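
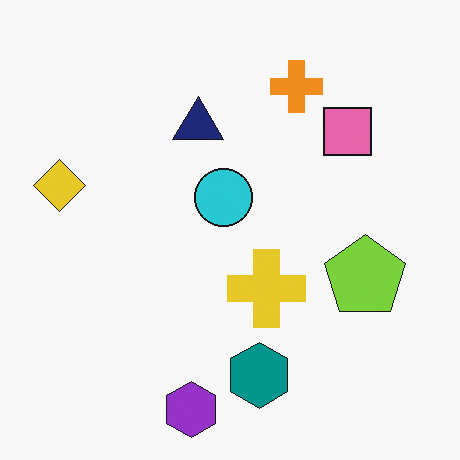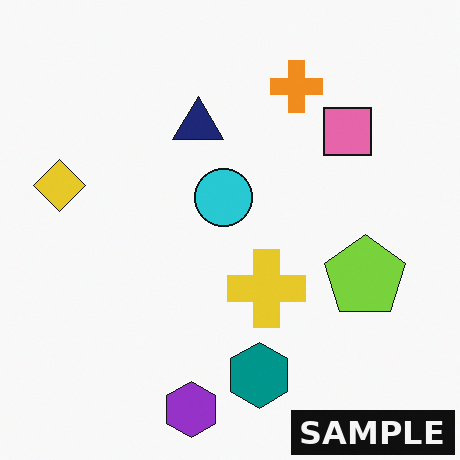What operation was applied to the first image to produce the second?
It was watermarked with the text "SAMPLE" in the lower-right corner.

A dark label reading "SAMPLE" appears in the lower-right corner.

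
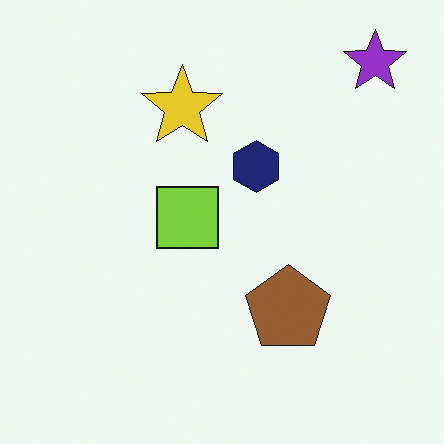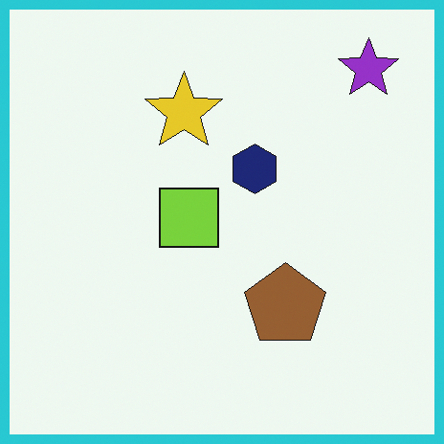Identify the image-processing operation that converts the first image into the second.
The image was framed with a cyan border.

A solid cyan frame runs around the edge of the second image, with the content slightly shrunk inside it.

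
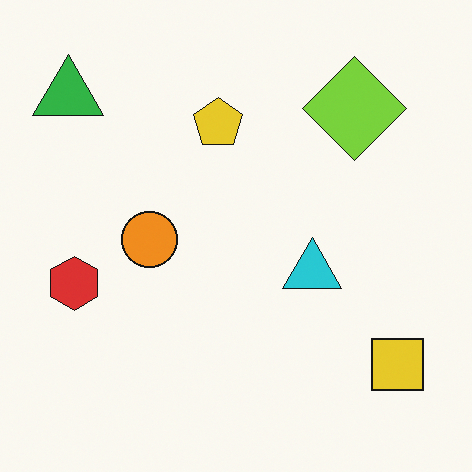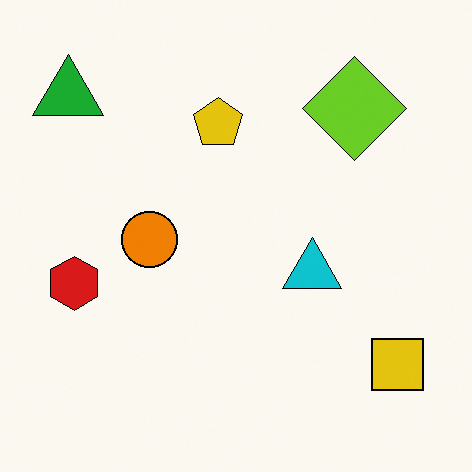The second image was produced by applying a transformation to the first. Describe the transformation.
It was given slightly increased contrast.

Tones are pushed away from mid-grey across the whole image — a global contrast change.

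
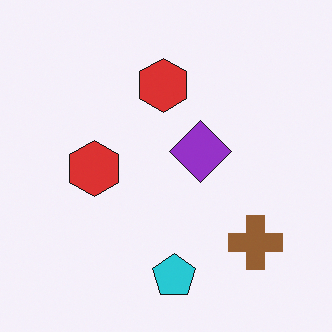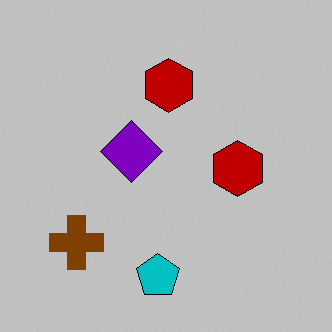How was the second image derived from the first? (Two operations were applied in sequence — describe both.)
The second image is the first flipped horizontally (left ↔ right), then heavily posterized to just a handful of flat colors.

The brown cross is in the bottom-right of the first image and the bottom-left of the second — shapes on opposite sides of the vertical midline have swapped in a mirror flip. Each flat color has snapped to a coarser quantized level — most visibly, the near-white background has dropped to a flat grey.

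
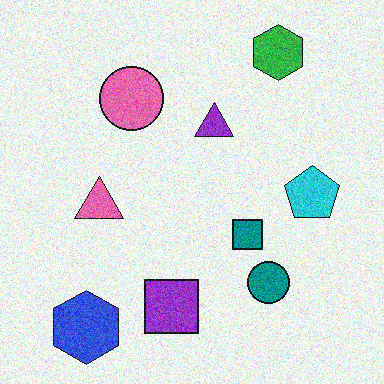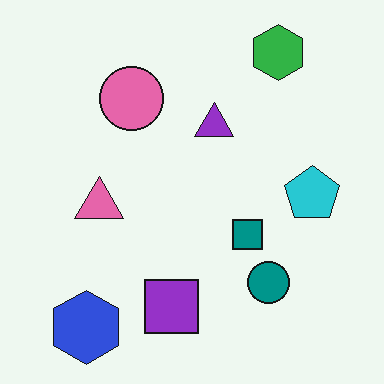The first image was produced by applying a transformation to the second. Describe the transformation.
The transformation is: degraded with moderate additive noise.

Random speckle covers the whole image, including the flat background.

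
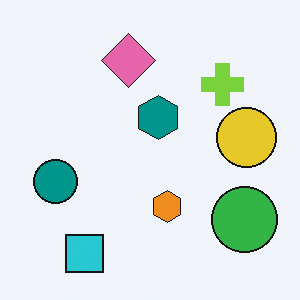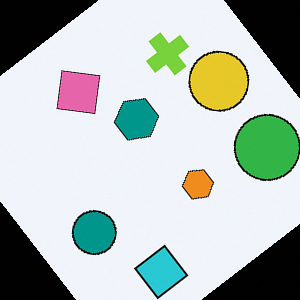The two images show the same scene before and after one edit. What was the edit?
Rotated counter-clockwise by a large amount — several tens of degrees.

Every shape is tilted by the same angle and the image corners show triangular fill wedges — a whole-image rotation by a non-right angle.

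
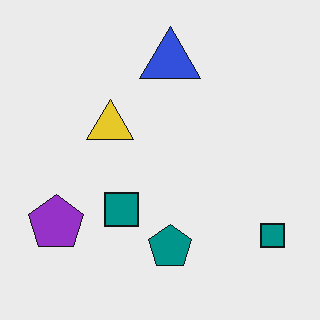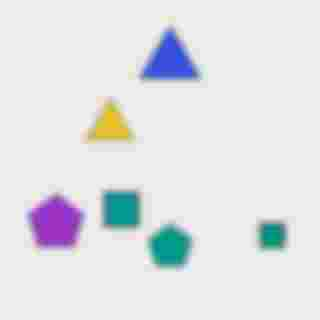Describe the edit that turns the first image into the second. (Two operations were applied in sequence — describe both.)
It was moderately blurred, then heavily JPEG-compressed with obvious blocking artifacts.

Shape edges and outlines are uniformly softened across the whole image. Blocky 8×8 compression artifacts appear around shape edges and the flat background shows ringing — characteristic JPEG degradation.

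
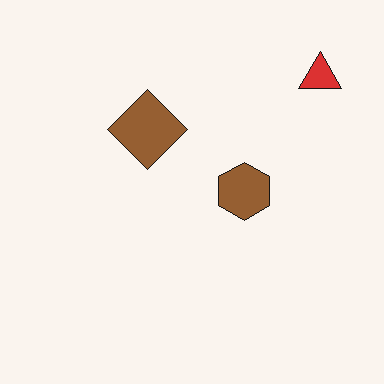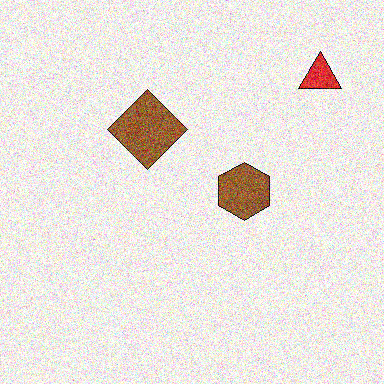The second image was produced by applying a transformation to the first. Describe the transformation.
The transformation is: degraded with a thick layer of grain.

Random speckle covers the whole image, including the flat background.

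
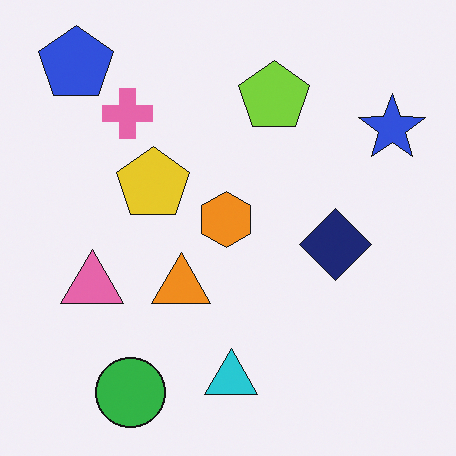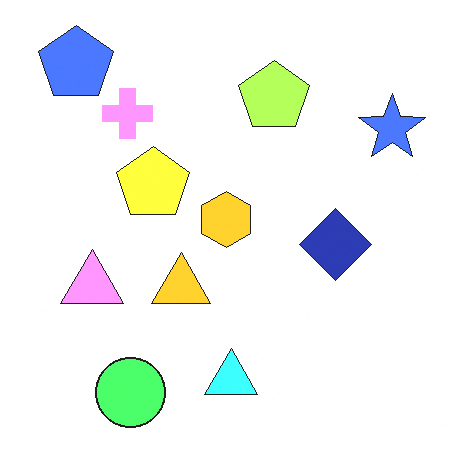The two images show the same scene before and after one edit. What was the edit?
The image was brightened a lot.

Every pixel — background and shapes alike — is uniformly brightened.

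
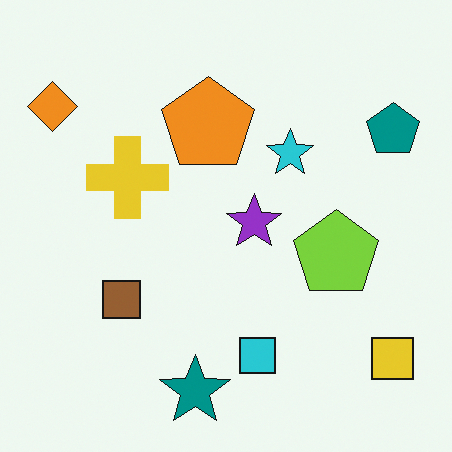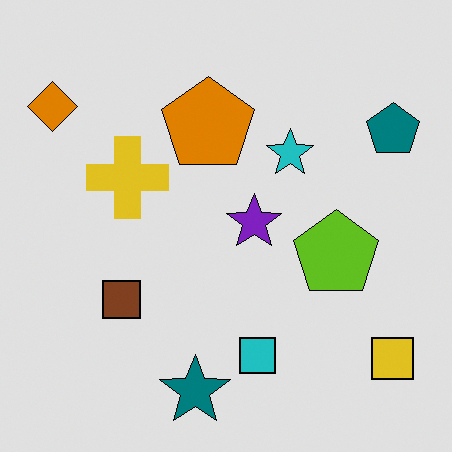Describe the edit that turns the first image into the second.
This is the original image posterized to a reduced palette.

Each flat color has snapped to a coarser quantized level — most visibly, the near-white background has dropped to a flat grey.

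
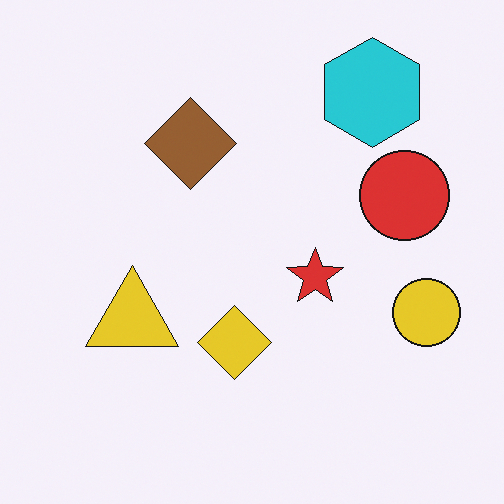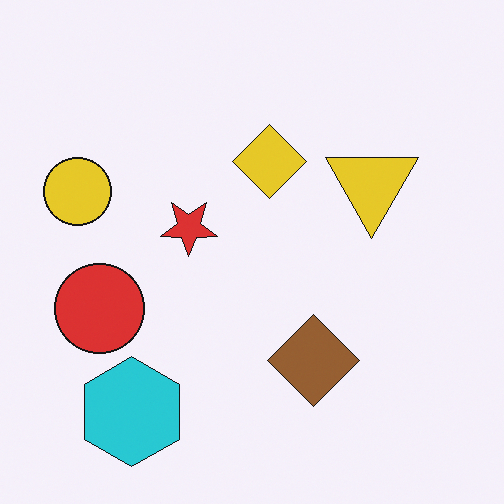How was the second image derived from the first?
The image was rotated 180°.

The cyan hexagon sits in the top-right of the first image and the bottom-left of the second — consistent with a whole-image 180° rotation.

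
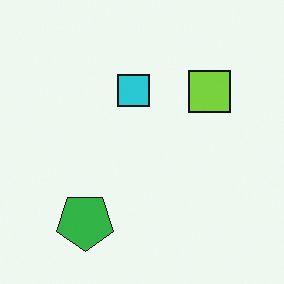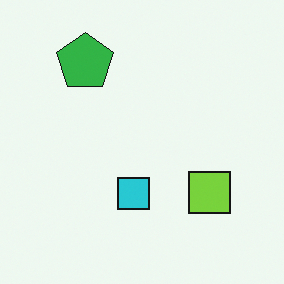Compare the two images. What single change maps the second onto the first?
The transformation is: flipped vertically (top ↔ bottom).

The green pentagon is in the top-left of the second image and the bottom-left of the first — shapes on opposite sides of the horizontal midline have swapped in a mirror flip.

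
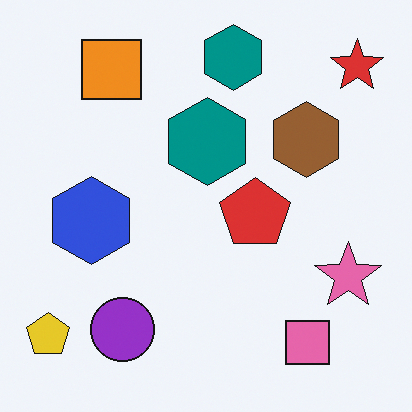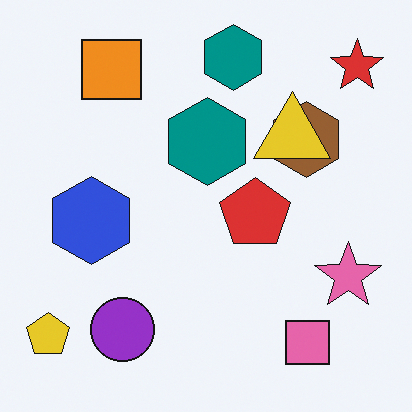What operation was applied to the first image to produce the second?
The image was overlaid with an additional yellow triangle.

A yellow triangle appears in the second image that is absent from the first.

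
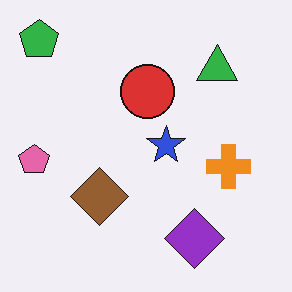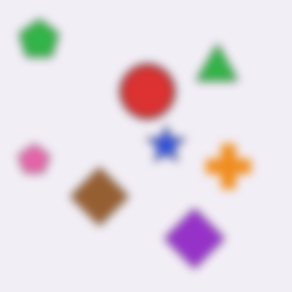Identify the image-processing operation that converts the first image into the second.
The image was noticeably gaussian-blurred.

Shape edges and outlines are uniformly softened across the whole image.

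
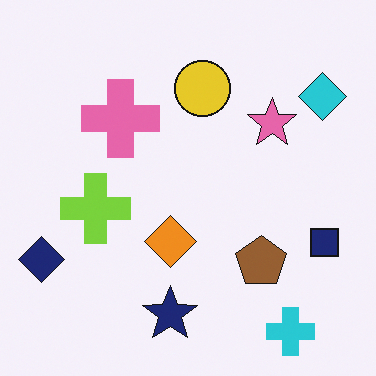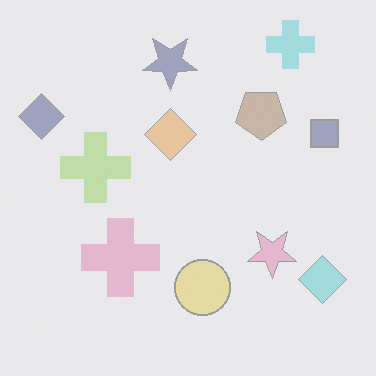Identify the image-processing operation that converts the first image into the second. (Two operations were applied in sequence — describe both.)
Flipped vertically (top ↔ bottom), then washed out (contrast reduced).

The cyan cross is in the bottom-right of the first image and the top-right of the second — shapes on opposite sides of the horizontal midline have swapped in a mirror flip. Tones are pushed toward mid-grey across the whole image — a global contrast change.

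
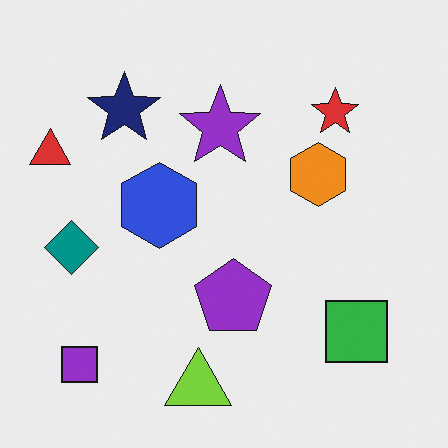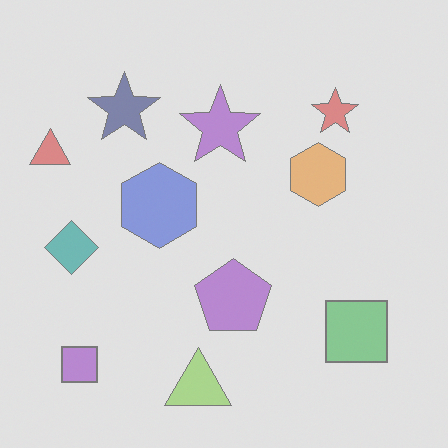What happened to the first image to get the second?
The second image is the first given much lower contrast.

Tones are pushed toward mid-grey across the whole image — a global contrast change.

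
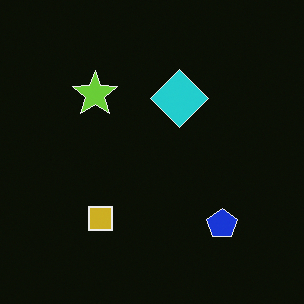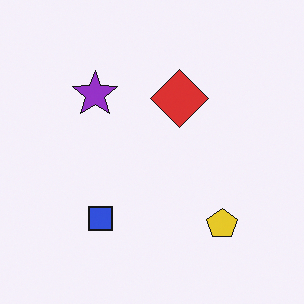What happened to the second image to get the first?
The image was color-inverted (negative).

The light background has become dark and every shape's color is its complement — a photographic negative.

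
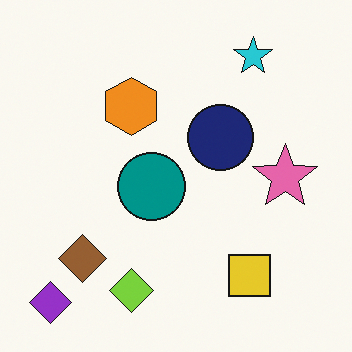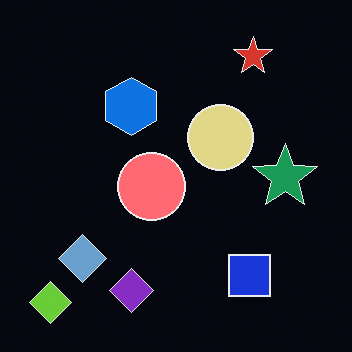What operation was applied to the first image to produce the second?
It was color-inverted (negative).

The light background has become dark and every shape's color is its complement — a photographic negative.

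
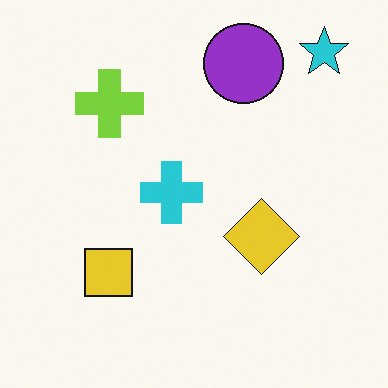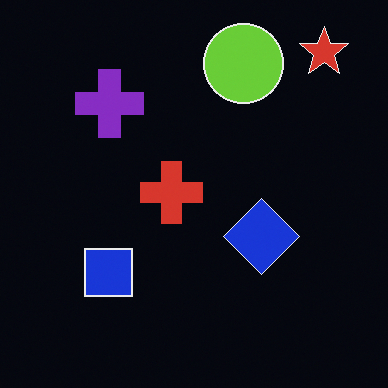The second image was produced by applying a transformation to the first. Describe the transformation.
It was color-inverted (negative).

The light background has become dark and every shape's color is its complement — a photographic negative.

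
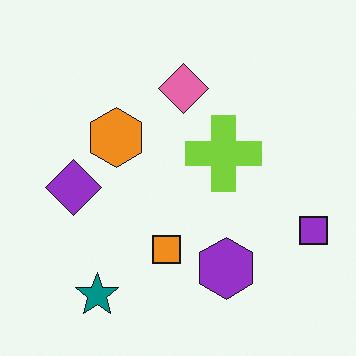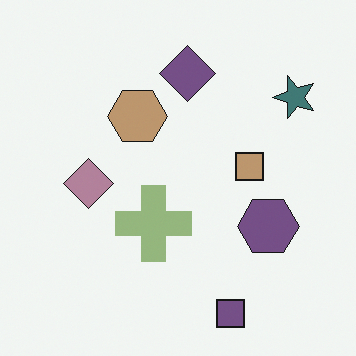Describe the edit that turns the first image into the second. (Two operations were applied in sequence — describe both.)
The transformation is: transposed (reflected across the top-left ↔ bottom-right diagonal), then heavily desaturated.

Shapes have swapped their row and column positions — what was in the top-right is now in the bottom-left — a diagonal reflection. All colors are more muted and greyish — a global saturation change.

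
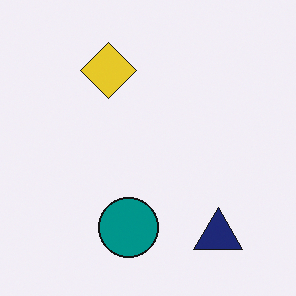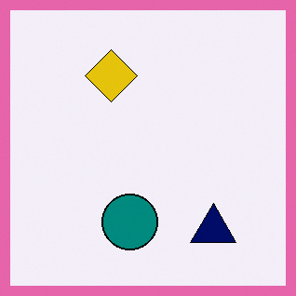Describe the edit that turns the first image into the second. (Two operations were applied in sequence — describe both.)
The second image is the first given slightly increased contrast, then framed with a pink border.

Tones are pushed away from mid-grey across the whole image — a global contrast change. A solid pink frame runs around the edge of the second image, with the content slightly shrunk inside it.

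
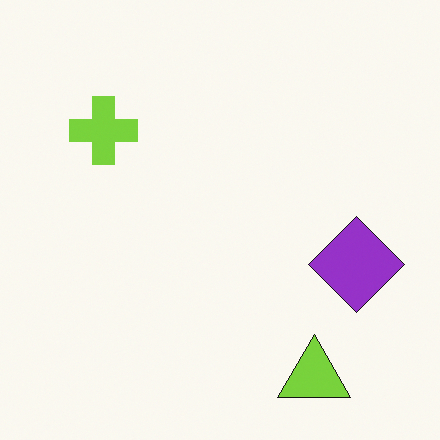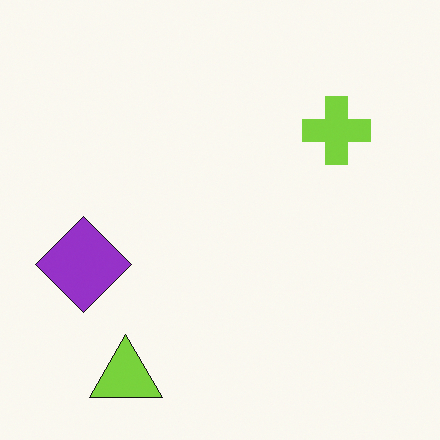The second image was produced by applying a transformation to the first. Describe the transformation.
This is the original image flipped horizontally (left ↔ right).

The purple diamond is in the right of the first image and the left of the second — shapes on opposite sides of the vertical midline have swapped in a mirror flip.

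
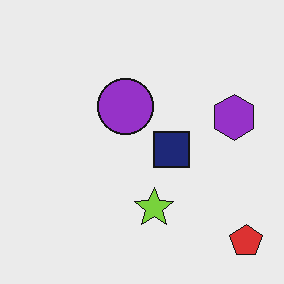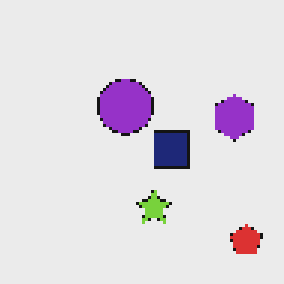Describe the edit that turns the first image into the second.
This is the original image lightly pixelated (a mild mosaic effect).

Shapes are reduced to large square blocks; fine edges and outlines are lost — a downscale-then-upscale (mosaic) effect.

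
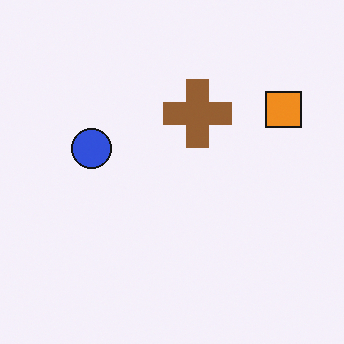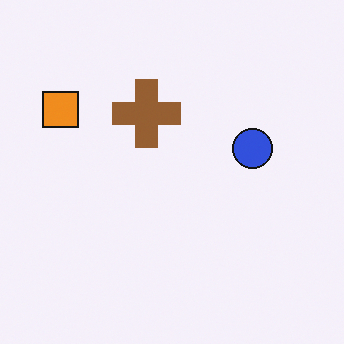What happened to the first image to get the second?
The transformation is: flipped horizontally (left ↔ right).

The orange square is in the top-right of the first image and the top-left of the second — shapes on opposite sides of the vertical midline have swapped in a mirror flip.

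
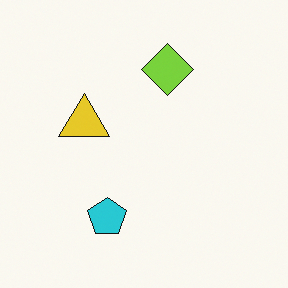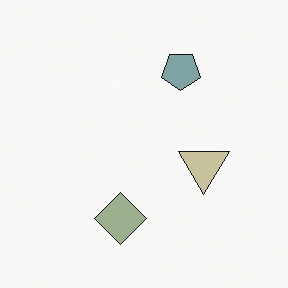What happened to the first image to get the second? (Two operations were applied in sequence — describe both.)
It was made much more muted (saturation change), then rotated 180°.

All colors are more muted and greyish — a global saturation change. The cyan pentagon sits in the bottom of the first image and the top of the second — consistent with a whole-image 180° rotation.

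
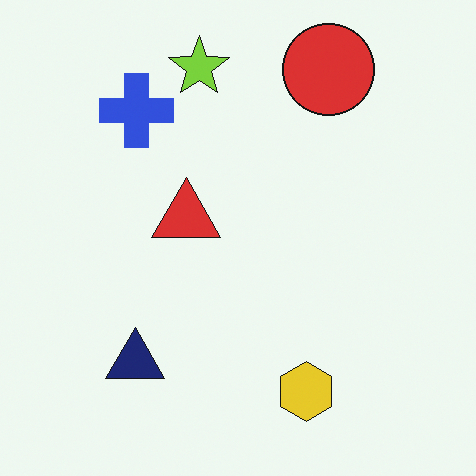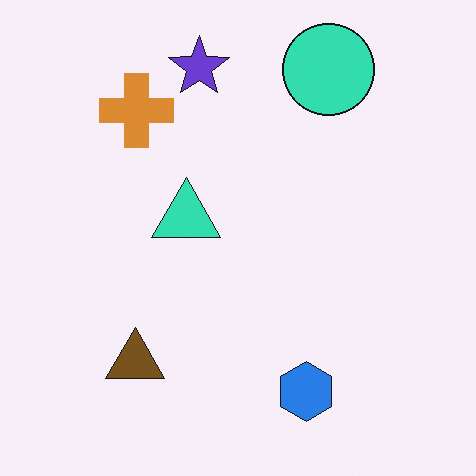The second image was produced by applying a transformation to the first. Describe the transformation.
The second image is the first hue-shifted by a large amount.

Every shape's color has rotated by the same amount around the hue wheel — a uniform hue shift.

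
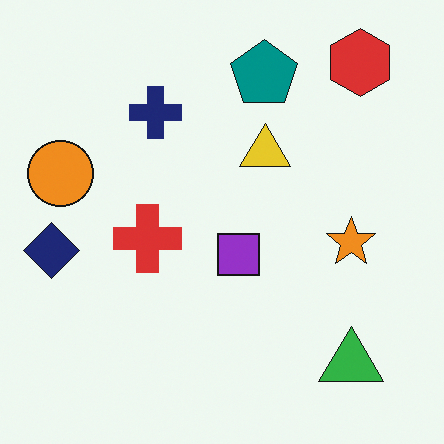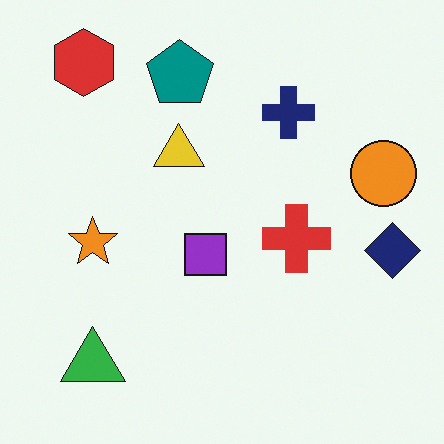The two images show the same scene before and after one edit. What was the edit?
The image was flipped horizontally (left ↔ right).

The navy diamond is in the left of the first image and the right of the second — shapes on opposite sides of the vertical midline have swapped in a mirror flip.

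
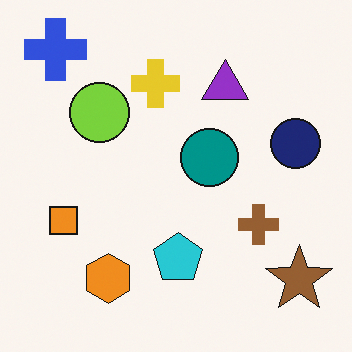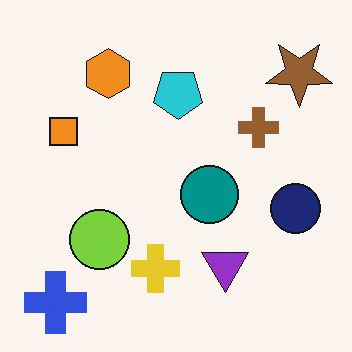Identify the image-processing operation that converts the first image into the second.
This is the original image flipped vertically (top ↔ bottom).

The blue cross is in the top-left of the first image and the bottom-left of the second — shapes on opposite sides of the horizontal midline have swapped in a mirror flip.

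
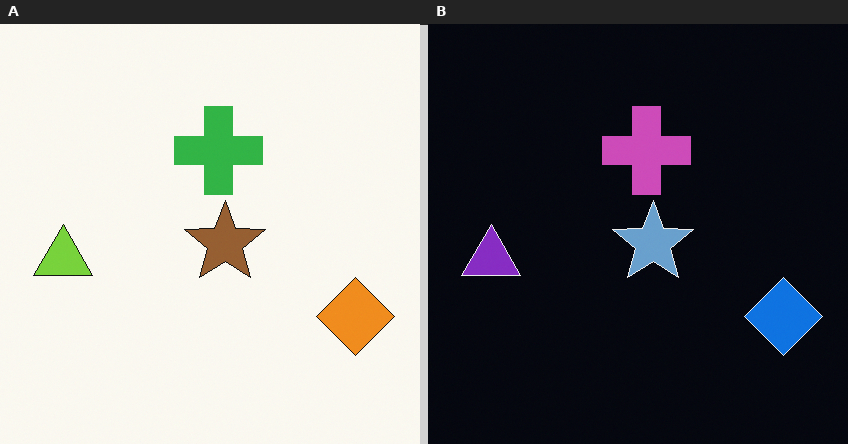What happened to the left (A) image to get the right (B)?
Color-inverted (negative).

The light background has become dark and every shape's color is its complement — a photographic negative.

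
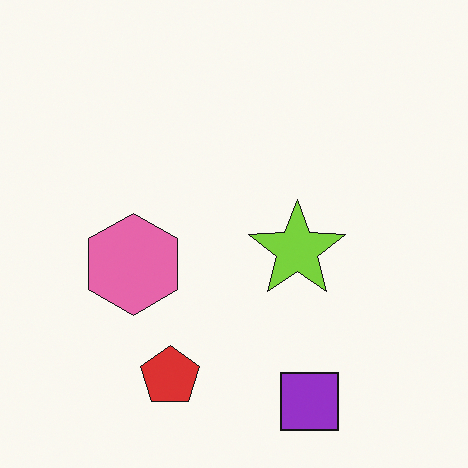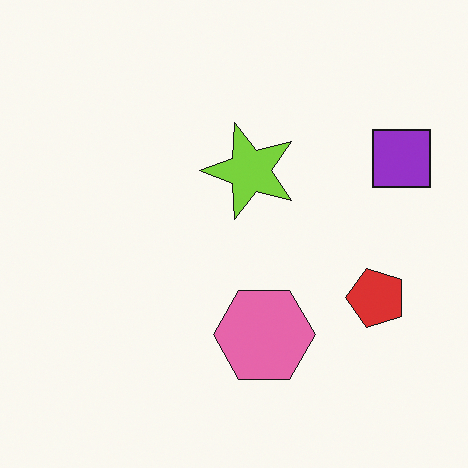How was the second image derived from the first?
Rotated 90° counter-clockwise.

The purple square sits in the bottom of the first image and the right of the second — consistent with a whole-image 90° counter-clockwise rotation.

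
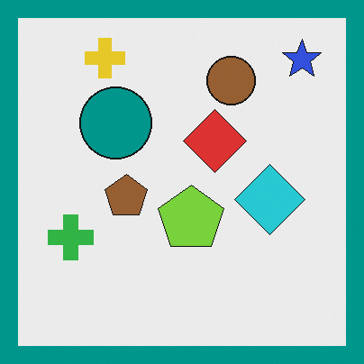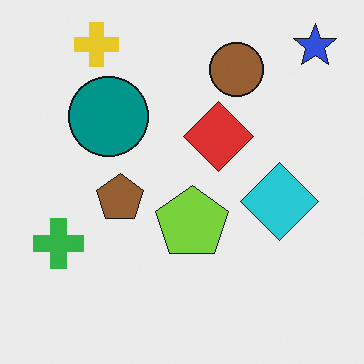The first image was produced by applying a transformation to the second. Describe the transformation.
The image was framed with a teal border.

A solid teal frame runs around the edge of the first image, with the content slightly shrunk inside it.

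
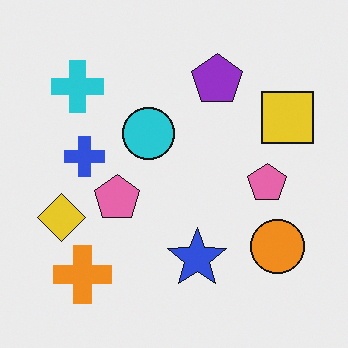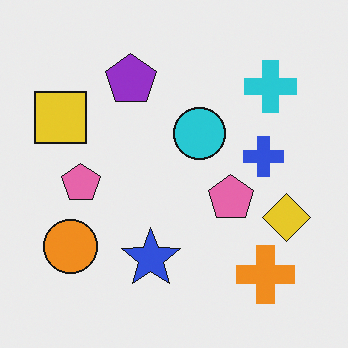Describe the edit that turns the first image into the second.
The second image is the first flipped horizontally (left ↔ right).

The yellow square is in the right of the first image and the left of the second — shapes on opposite sides of the vertical midline have swapped in a mirror flip.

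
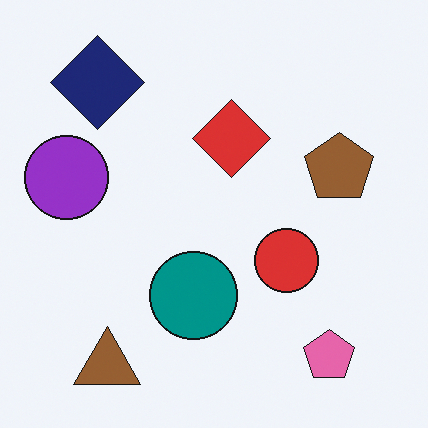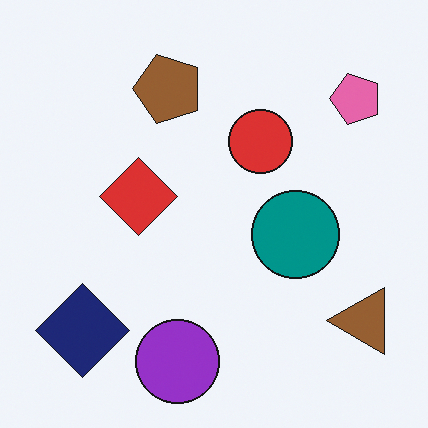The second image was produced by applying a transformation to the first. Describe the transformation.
The second image is the first rotated 90° counter-clockwise.

The brown triangle sits in the bottom-left of the first image and the bottom-right of the second — consistent with a whole-image 90° counter-clockwise rotation.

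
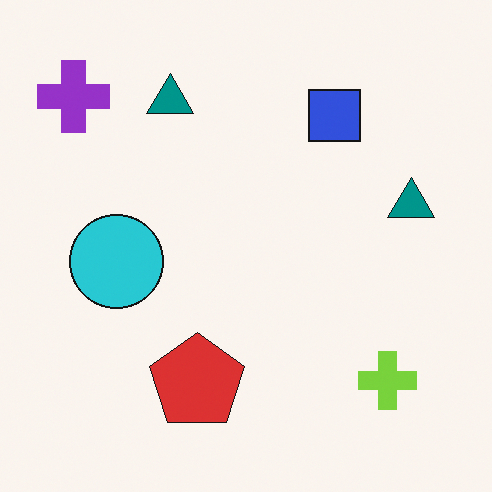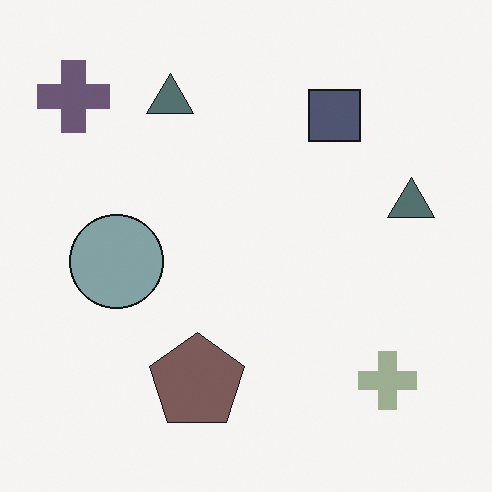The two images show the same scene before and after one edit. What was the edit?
It was made much more muted (saturation change).

All colors are more muted and greyish — a global saturation change.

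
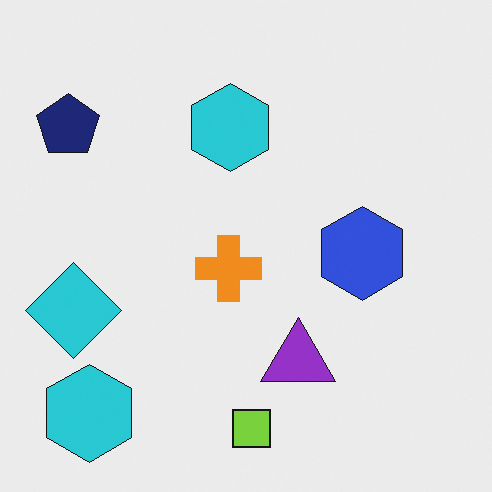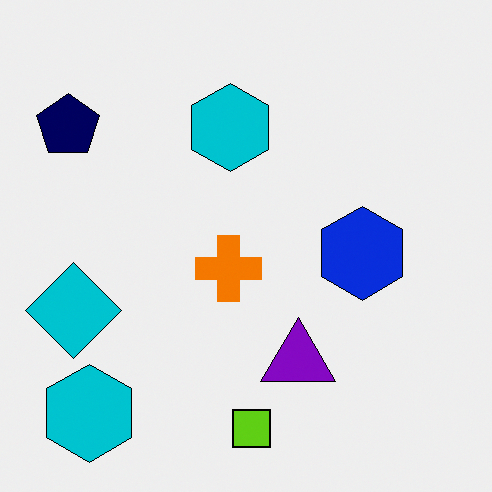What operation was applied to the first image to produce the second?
This is the original image given slightly increased contrast.

Tones are pushed away from mid-grey across the whole image — a global contrast change.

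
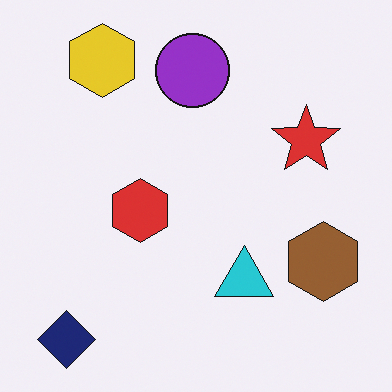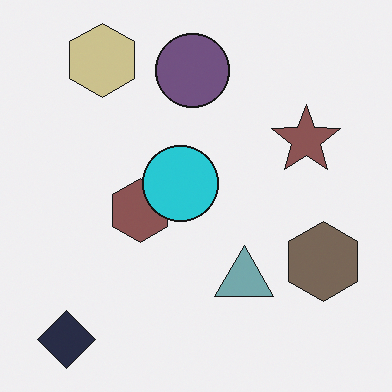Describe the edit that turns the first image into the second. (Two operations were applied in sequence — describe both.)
This is the original image heavily desaturated, then overlaid with an additional cyan circle.

All colors are more muted and greyish — a global saturation change. A cyan circle appears in the second image that is absent from the first.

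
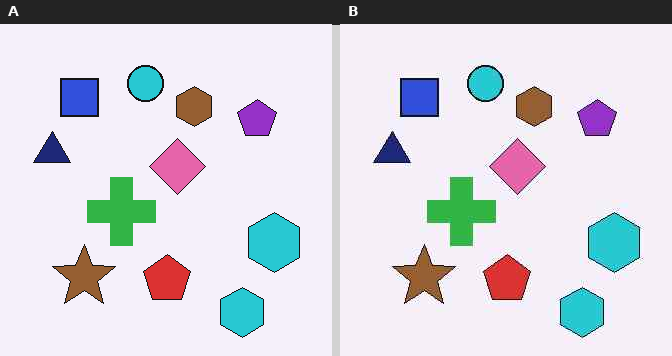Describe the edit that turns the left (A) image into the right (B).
It was given moderate JPEG compression.

Blocky 8×8 compression artifacts appear around shape edges and the flat background shows ringing — characteristic JPEG degradation.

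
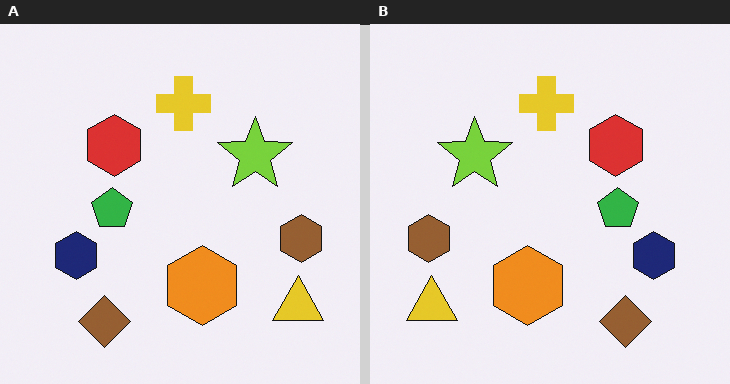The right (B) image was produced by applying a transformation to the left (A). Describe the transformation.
The right (B) image is the left (A) flipped horizontally (left ↔ right).

The brown hexagon is in the right of the left (A) image and the left of the right (B) — shapes on opposite sides of the vertical midline have swapped in a mirror flip.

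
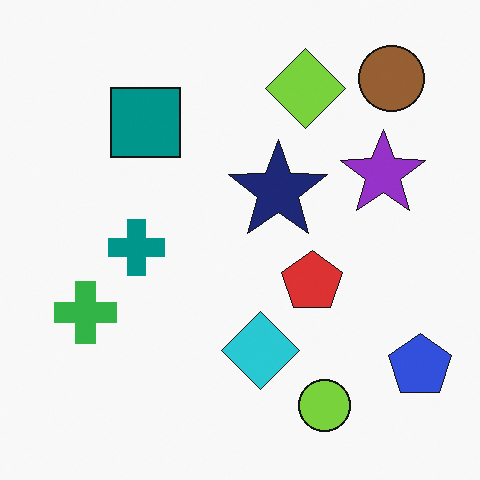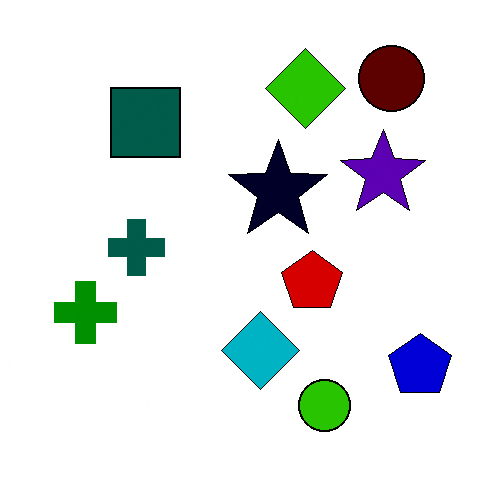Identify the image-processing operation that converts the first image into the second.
The second image is the first boosted in contrast.

Tones are pushed away from mid-grey across the whole image — a global contrast change.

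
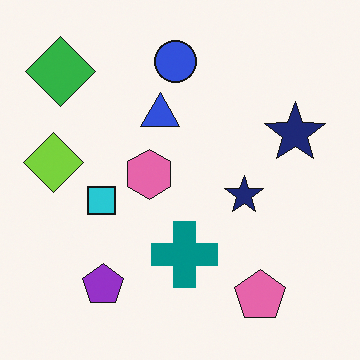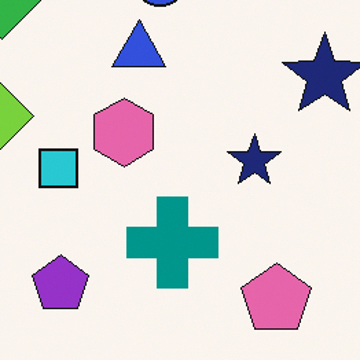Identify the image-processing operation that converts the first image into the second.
Cropped to a modestly smaller region and rescaled.

The visible shapes are larger and the field of view is narrower; shapes near the original edges may be partly or wholly outside the frame — a crop-and-rescale.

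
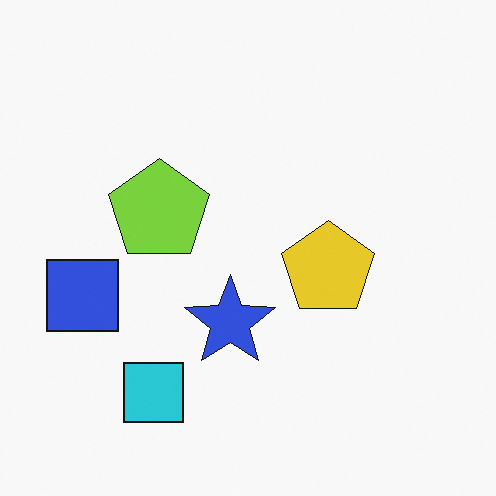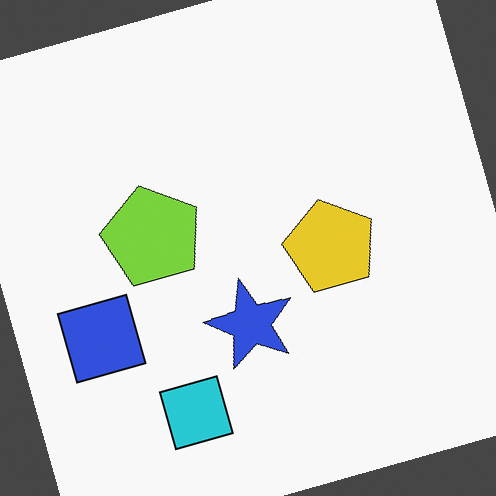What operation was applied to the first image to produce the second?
Rotated counter-clockwise by a moderate amount.

Every shape is tilted by the same angle and the image corners show triangular fill wedges — a whole-image rotation by a non-right angle.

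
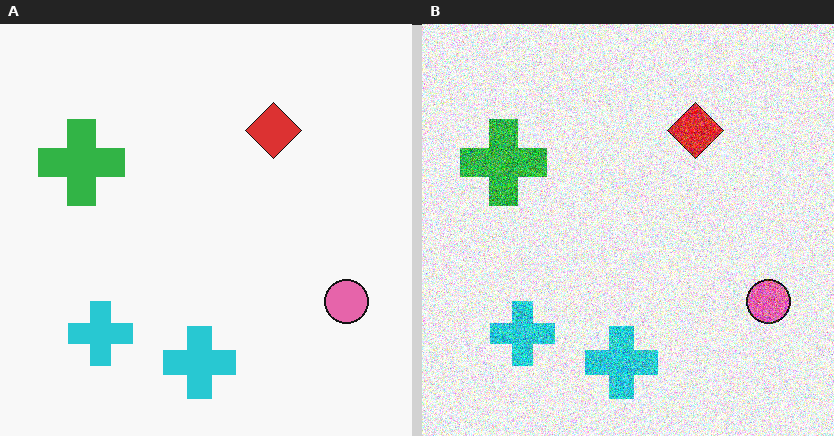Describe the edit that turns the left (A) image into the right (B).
This is the original image degraded with heavy additive noise.

Random speckle covers the whole image, including the flat background.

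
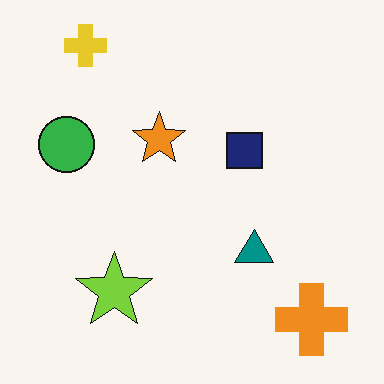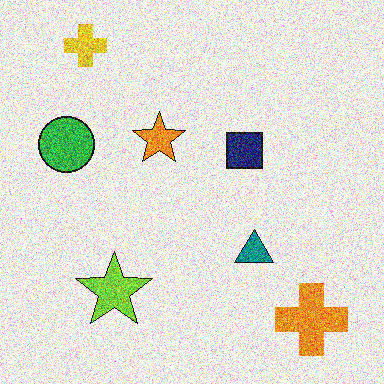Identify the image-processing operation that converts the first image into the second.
It was degraded with heavy additive noise.

Random speckle covers the whole image, including the flat background.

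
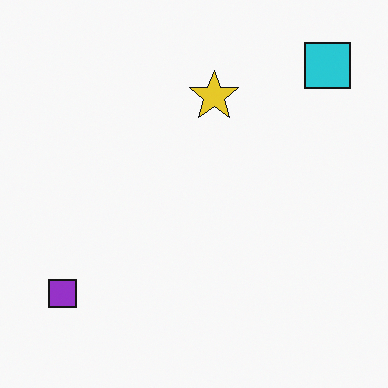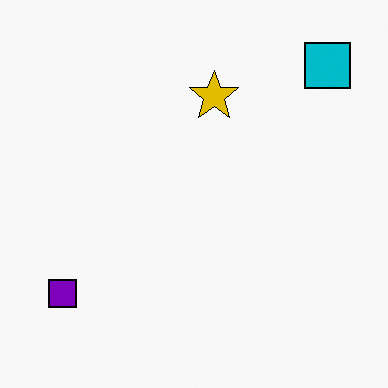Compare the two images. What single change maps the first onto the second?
It was given slightly increased contrast.

Tones are pushed away from mid-grey across the whole image — a global contrast change.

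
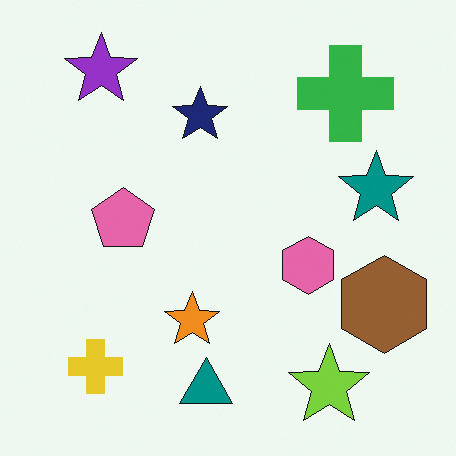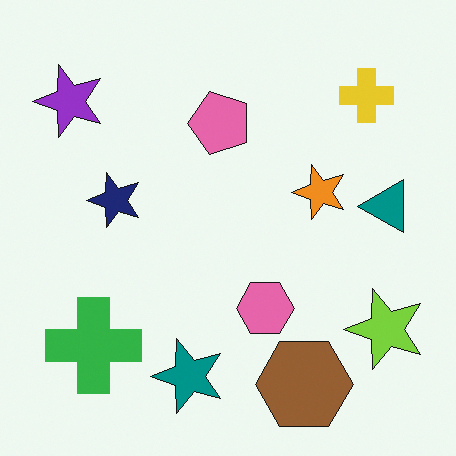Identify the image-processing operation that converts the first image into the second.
The second image is the first transposed (reflected across the top-left ↔ bottom-right diagonal).

Shapes have swapped their row and column positions — what was in the top-right is now in the bottom-left — a diagonal reflection.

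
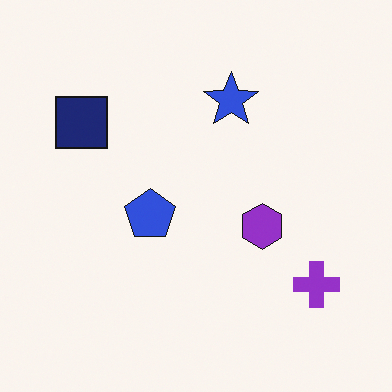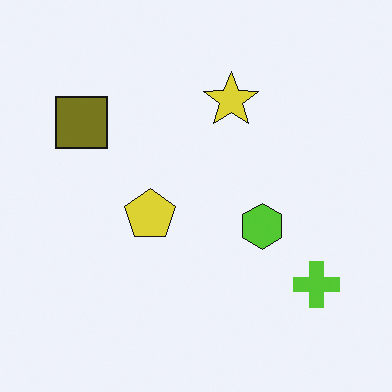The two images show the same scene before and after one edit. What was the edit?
Hue-shifted through roughly half the color wheel.

Every shape's color has rotated by the same amount around the hue wheel — a uniform hue shift.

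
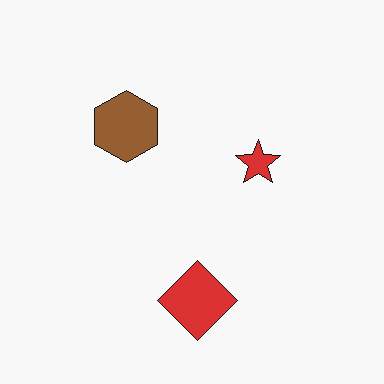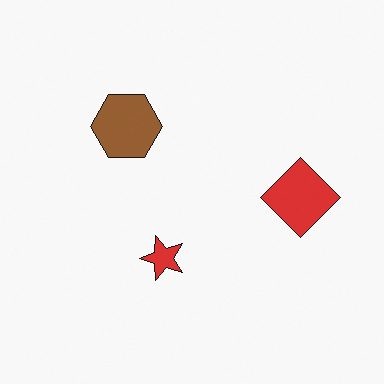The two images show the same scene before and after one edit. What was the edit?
It was transposed (reflected across the top-left ↔ bottom-right diagonal).

Shapes have swapped their row and column positions — what was in the top-right is now in the bottom-left — a diagonal reflection.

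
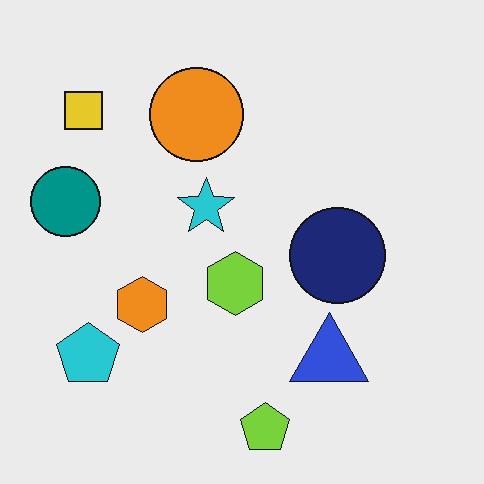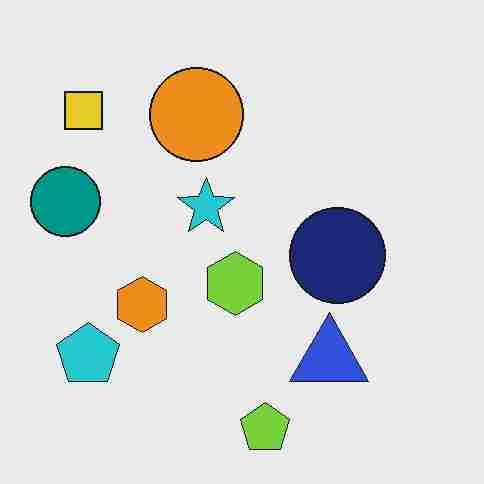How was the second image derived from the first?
The transformation is: degraded with heavy JPEG compression.

Blocky 8×8 compression artifacts appear around shape edges and the flat background shows ringing — characteristic JPEG degradation.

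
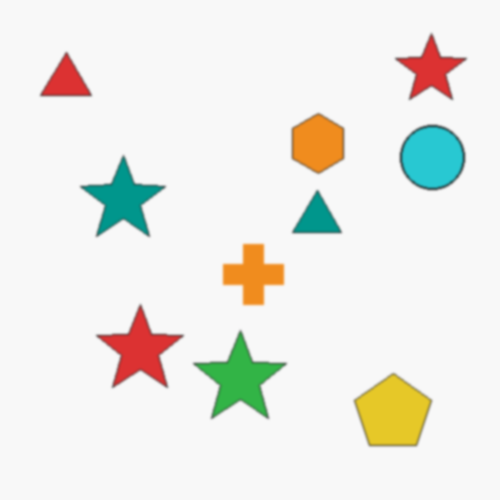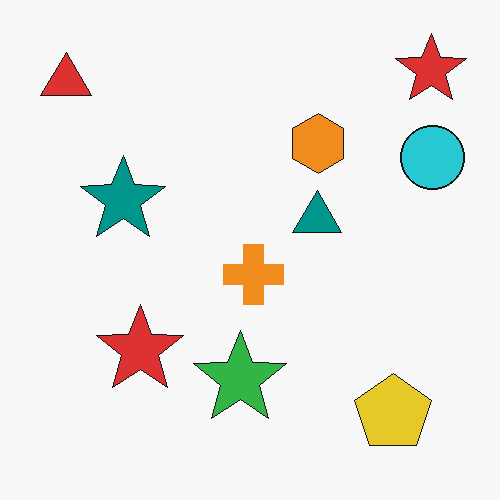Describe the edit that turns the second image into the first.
This is the original image lightly blurred.

Shape edges and outlines are uniformly softened across the whole image.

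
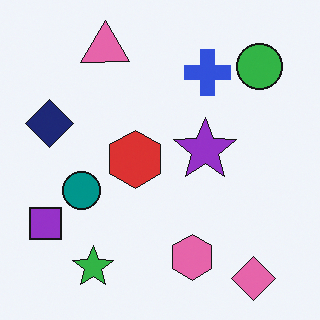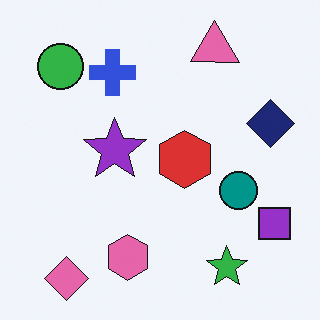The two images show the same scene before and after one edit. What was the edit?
The transformation is: flipped horizontally (left ↔ right).

The purple square is in the bottom-left of the first image and the bottom-right of the second — shapes on opposite sides of the vertical midline have swapped in a mirror flip.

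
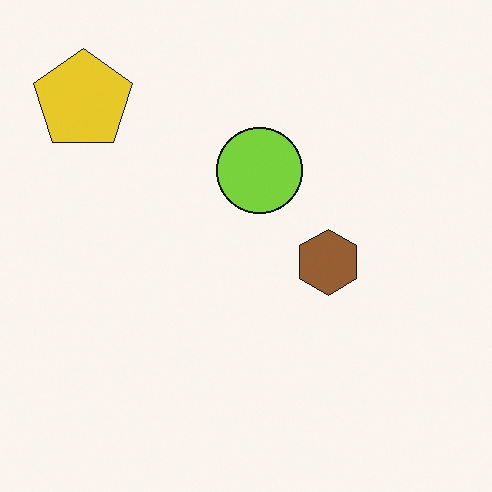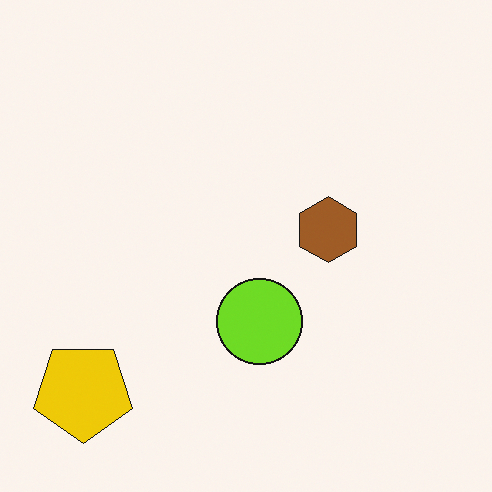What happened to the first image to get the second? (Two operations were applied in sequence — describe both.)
The image was slightly oversaturated, then flipped vertically (top ↔ bottom).

All colors are more vivid — a global saturation change. The yellow pentagon is in the top-left of the first image and the bottom-left of the second — shapes on opposite sides of the horizontal midline have swapped in a mirror flip.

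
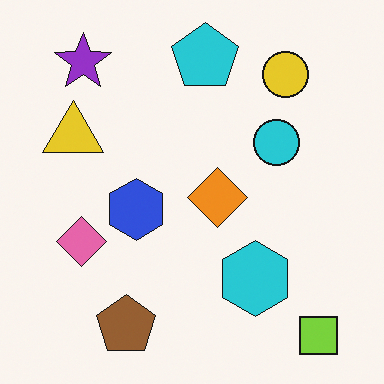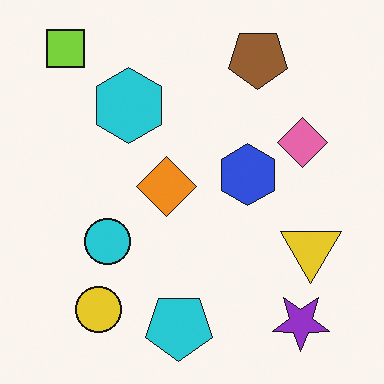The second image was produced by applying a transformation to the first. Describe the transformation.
The transformation is: rotated 180°.

The lime square sits in the bottom-right of the first image and the top-left of the second — consistent with a whole-image 180° rotation.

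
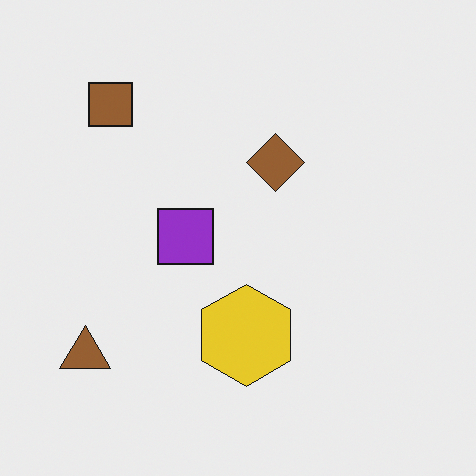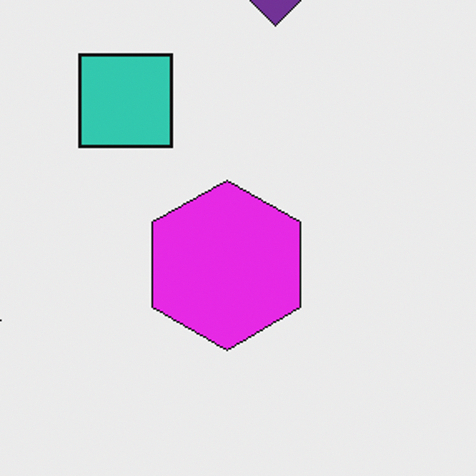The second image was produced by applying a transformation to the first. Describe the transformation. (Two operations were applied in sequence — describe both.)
The transformation is: cropped to a noticeably smaller region and rescaled, then hue-shifted by a large amount.

The visible shapes are larger and the field of view is narrower; shapes near the original edges may be partly or wholly outside the frame — a crop-and-rescale. Every shape's color has rotated by the same amount around the hue wheel — a uniform hue shift.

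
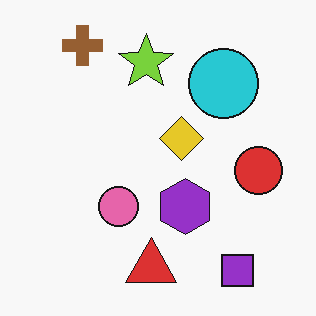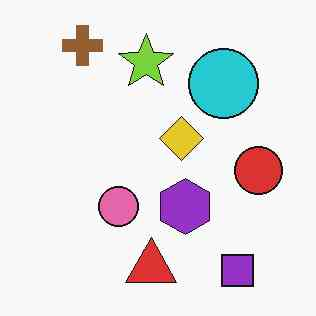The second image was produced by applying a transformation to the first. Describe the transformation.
The image was JPEG-compressed with visible artifacts.

Blocky 8×8 compression artifacts appear around shape edges and the flat background shows ringing — characteristic JPEG degradation.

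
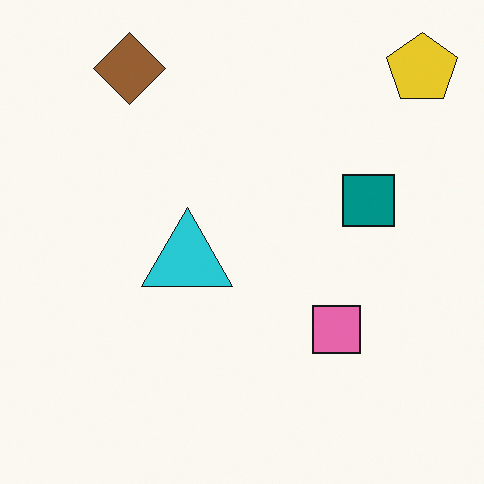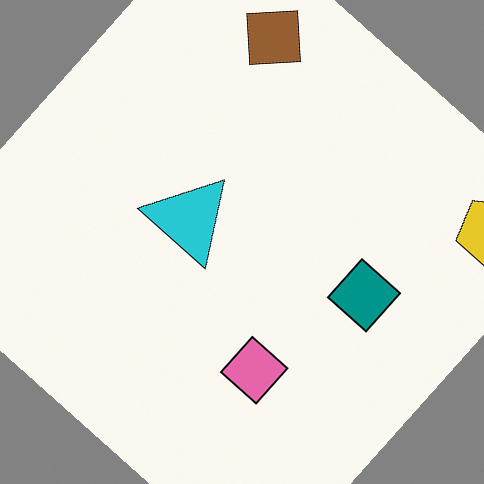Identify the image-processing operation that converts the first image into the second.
The second image is the first rotated clockwise by a large amount — several tens of degrees.

Every shape is tilted by the same angle and the image corners show triangular fill wedges — a whole-image rotation by a non-right angle.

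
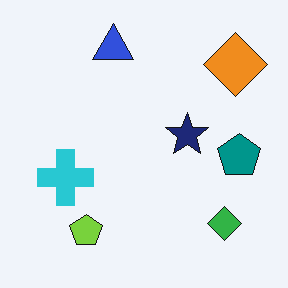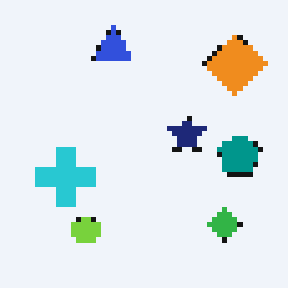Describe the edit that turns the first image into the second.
This is the original image mildly pixelated.

Shapes are reduced to large square blocks; fine edges and outlines are lost — a downscale-then-upscale (mosaic) effect.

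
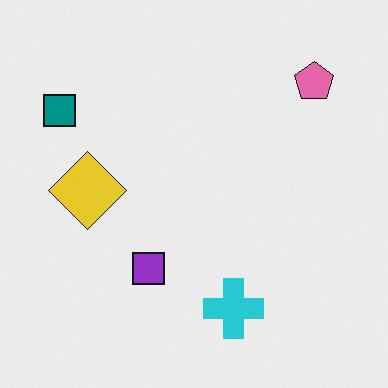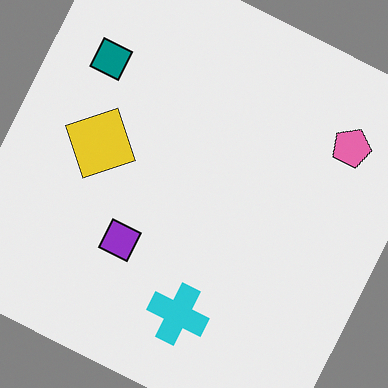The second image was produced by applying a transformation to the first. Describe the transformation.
It was rotated clockwise by a moderate amount.

Every shape is tilted by the same angle and the image corners show triangular fill wedges — a whole-image rotation by a non-right angle.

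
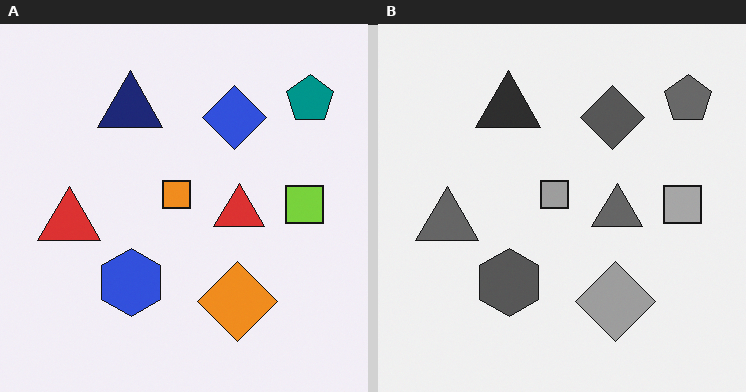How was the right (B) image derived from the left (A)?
It was converted to grayscale.

All color is removed — every shape is now a shade of grey.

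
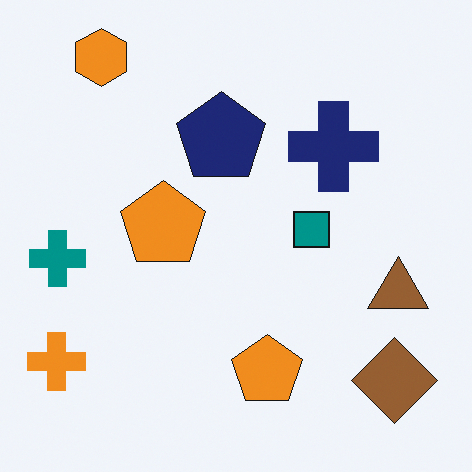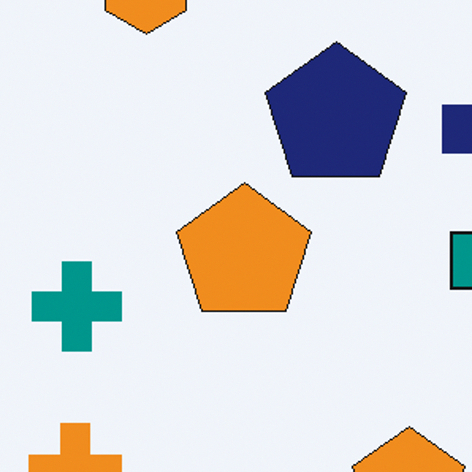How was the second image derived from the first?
The second image is the first cropped slightly and scaled back up.

The visible shapes are larger and the field of view is narrower; shapes near the original edges may be partly or wholly outside the frame — a crop-and-rescale.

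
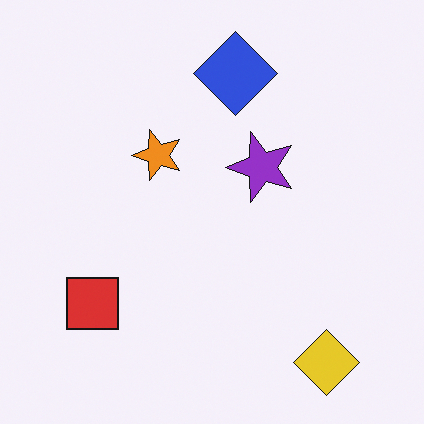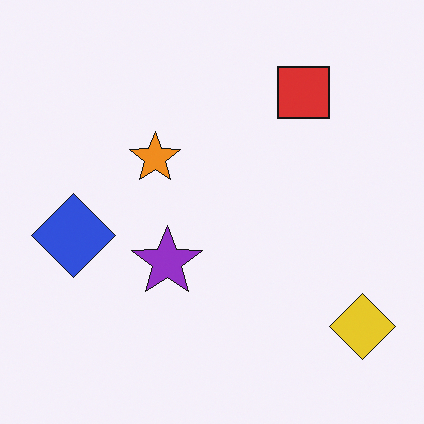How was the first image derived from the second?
The first image is the second transposed (reflected across the top-left ↔ bottom-right diagonal).

Shapes have swapped their row and column positions — what was in the top-right is now in the bottom-left — a diagonal reflection.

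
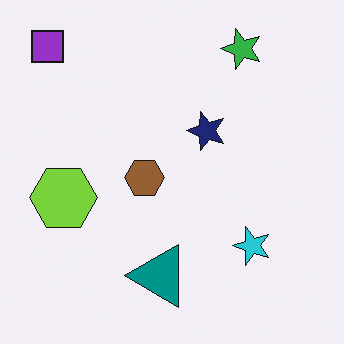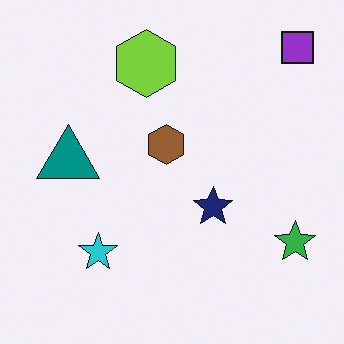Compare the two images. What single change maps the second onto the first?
Rotated 90° counter-clockwise.

The purple square sits in the top-right of the second image and the top-left of the first — consistent with a whole-image 90° counter-clockwise rotation.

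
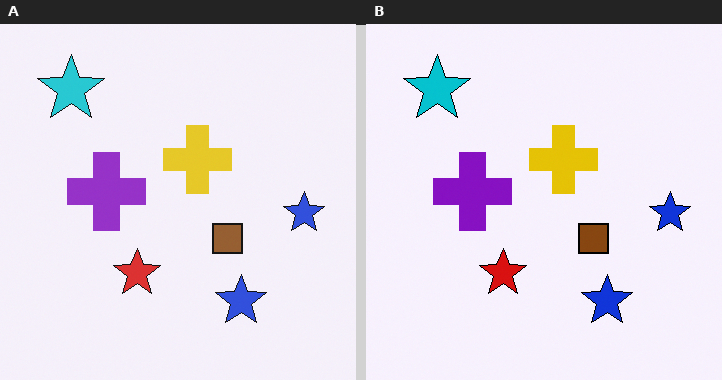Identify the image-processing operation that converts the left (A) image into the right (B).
It was given slightly increased contrast.

Tones are pushed away from mid-grey across the whole image — a global contrast change.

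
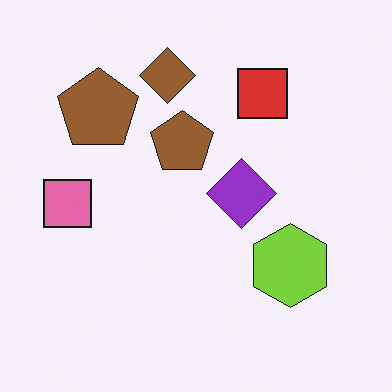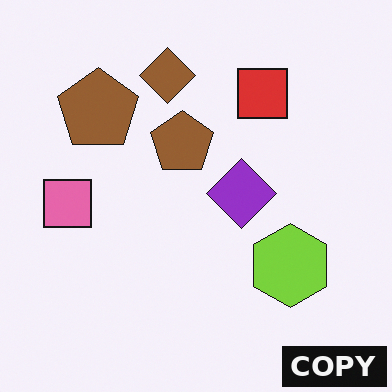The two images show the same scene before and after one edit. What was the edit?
Watermarked with the text "COPY" in the lower-right corner.

A dark label reading "COPY" appears in the lower-right corner.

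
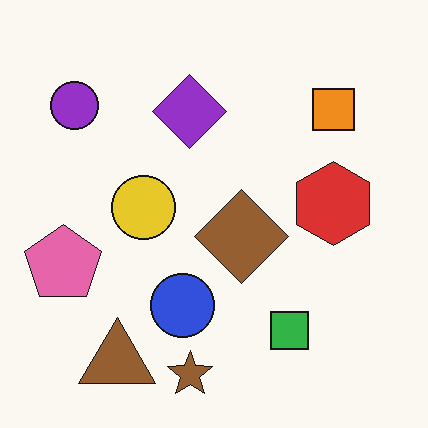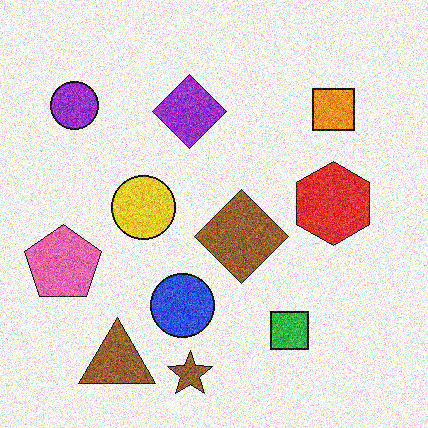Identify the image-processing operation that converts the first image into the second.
The image was degraded with a thick layer of grain.

Random speckle covers the whole image, including the flat background.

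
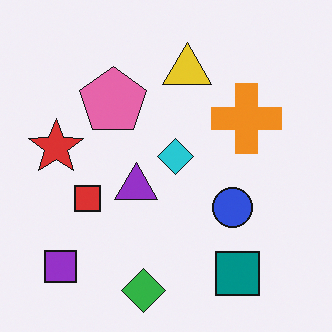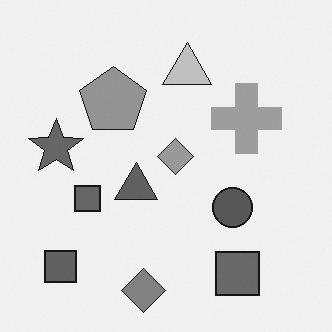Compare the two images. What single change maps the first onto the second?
The transformation is: converted to grayscale.

All color is removed — every shape is now a shade of grey.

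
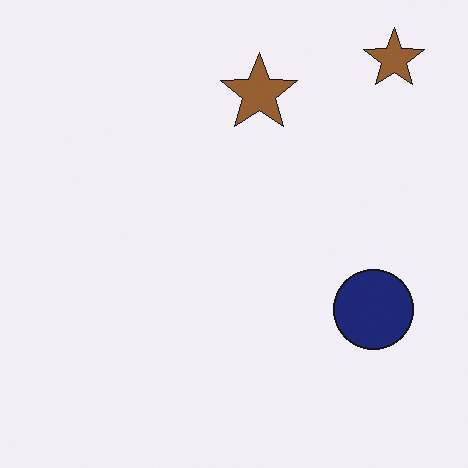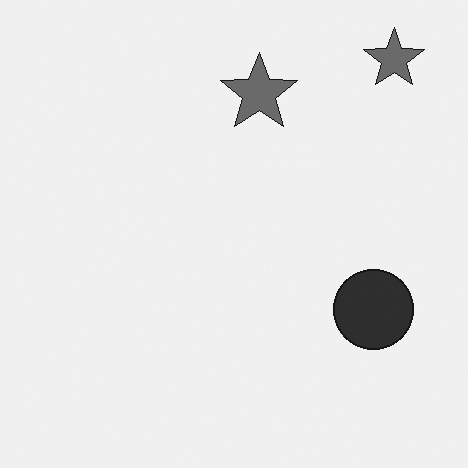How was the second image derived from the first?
Converted to grayscale.

All color is removed — every shape is now a shade of grey.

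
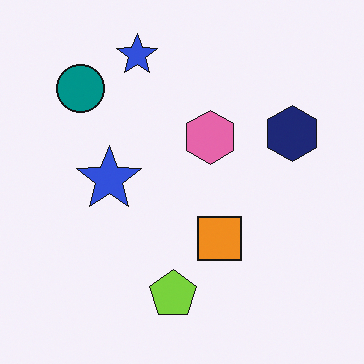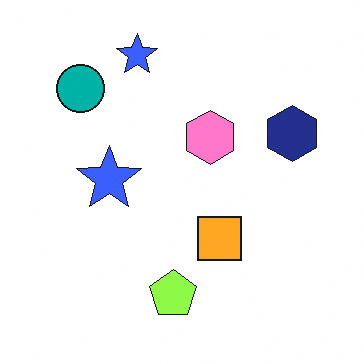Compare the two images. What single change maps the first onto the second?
This is the original image brightened a little.

Every pixel — background and shapes alike — is uniformly brightened.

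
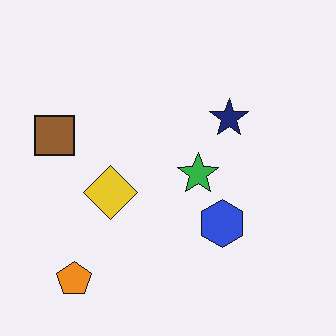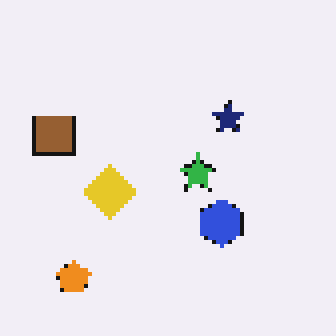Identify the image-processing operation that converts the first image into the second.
The image was lightly pixelated (a mild mosaic effect).

Shapes are reduced to large square blocks; fine edges and outlines are lost — a downscale-then-upscale (mosaic) effect.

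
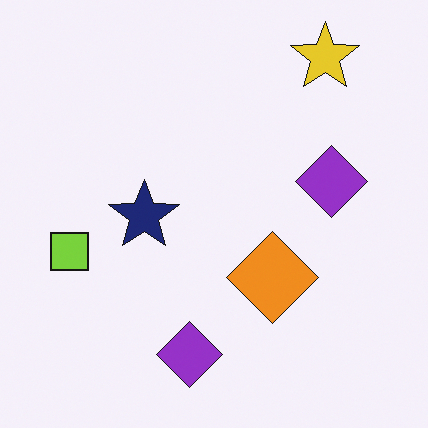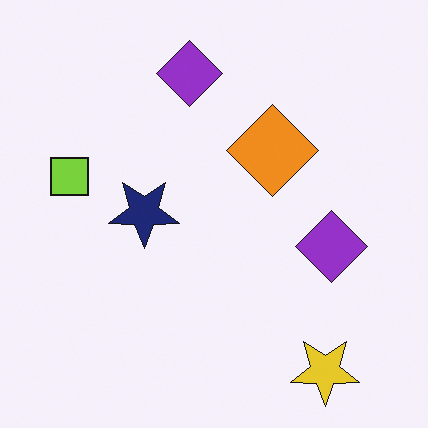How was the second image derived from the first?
This is the original image flipped vertically (top ↔ bottom).

The yellow star is in the top-right of the first image and the bottom-right of the second — shapes on opposite sides of the horizontal midline have swapped in a mirror flip.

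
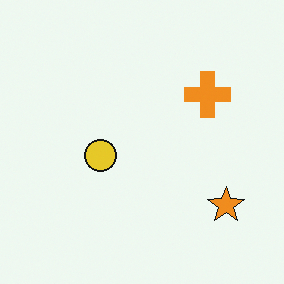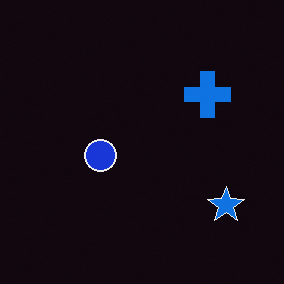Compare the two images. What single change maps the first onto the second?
Color-inverted (negative).

The light background has become dark and every shape's color is its complement — a photographic negative.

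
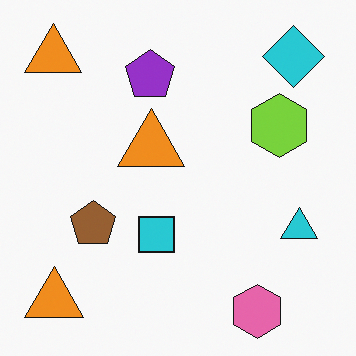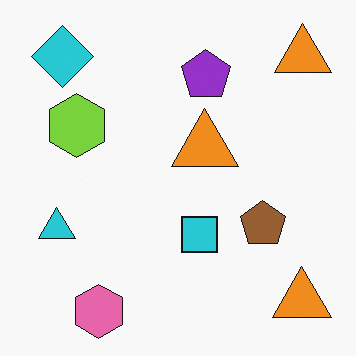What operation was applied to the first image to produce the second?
This is the original image flipped horizontally (left ↔ right).

The cyan triangle is in the right of the first image and the left of the second — shapes on opposite sides of the vertical midline have swapped in a mirror flip.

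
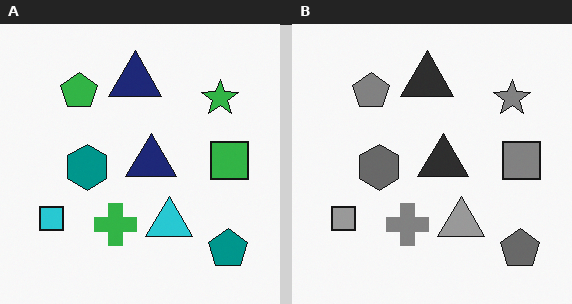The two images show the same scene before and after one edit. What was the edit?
The right (B) image is the left (A) converted to grayscale.

All color is removed — every shape is now a shade of grey.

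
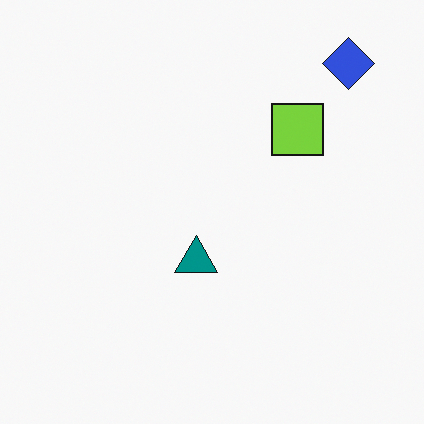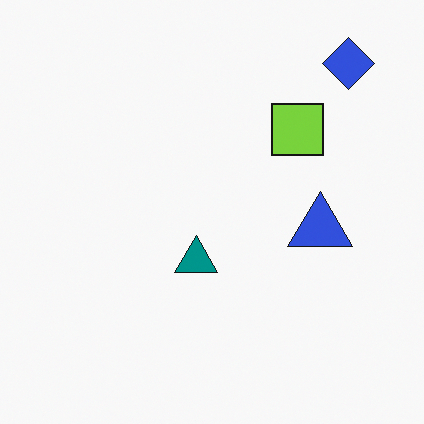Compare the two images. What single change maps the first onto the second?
The transformation is: overlaid with an additional blue triangle.

A blue triangle appears in the second image that is absent from the first.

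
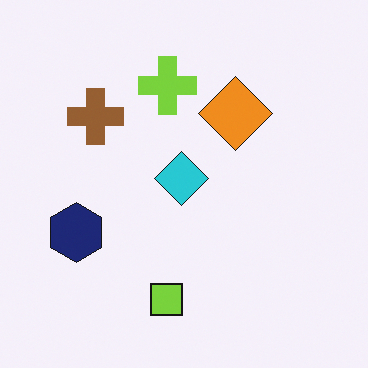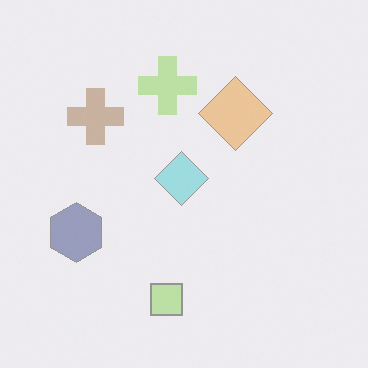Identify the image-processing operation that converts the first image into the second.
Given much lower contrast.

Tones are pushed toward mid-grey across the whole image — a global contrast change.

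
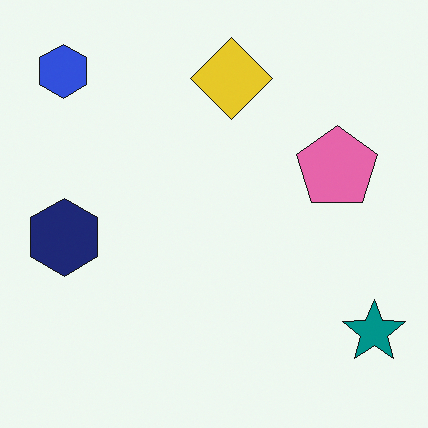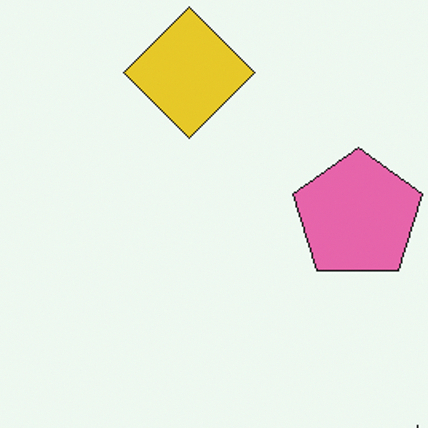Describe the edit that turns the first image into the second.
It was cropped to a modestly smaller region and rescaled.

The visible shapes are larger and the field of view is narrower; shapes near the original edges may be partly or wholly outside the frame — a crop-and-rescale.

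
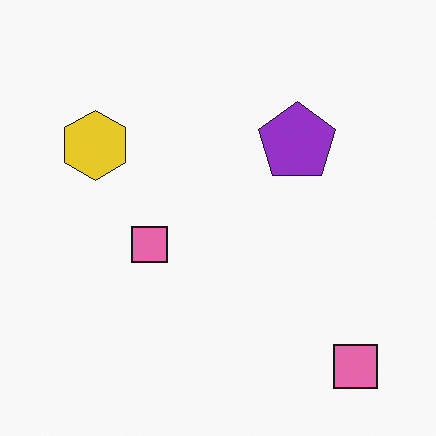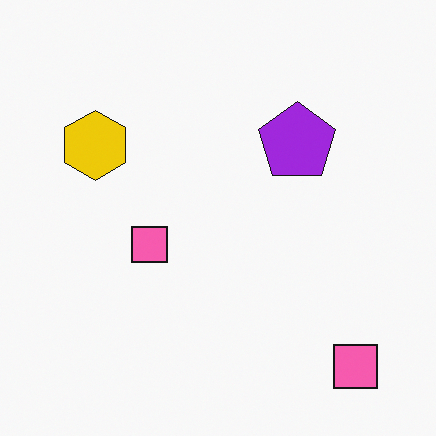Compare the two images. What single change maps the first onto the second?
The transformation is: slightly oversaturated.

All colors are more vivid — a global saturation change.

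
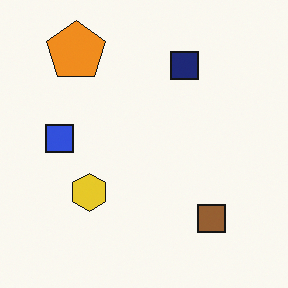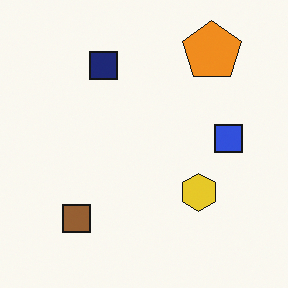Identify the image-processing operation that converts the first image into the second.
Flipped horizontally (left ↔ right).

The blue square is in the left of the first image and the right of the second — shapes on opposite sides of the vertical midline have swapped in a mirror flip.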